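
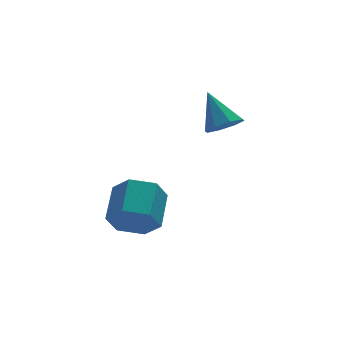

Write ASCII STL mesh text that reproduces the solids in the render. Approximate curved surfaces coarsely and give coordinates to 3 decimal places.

solid 
facet normal 0.127 -0.658 -0.742
outer loop
vertex 3.659 -1.393 3.493
vertex 3.164 -1.006 3.065
vertex 3.916 -0.981 3.172
endloop
endfacet
facet normal 0.765 0.024 0.643
outer loop
vertex 3.659 -1.393 3.493
vertex 3.916 -0.981 3.172
vertex 2.956 0.066 4.275
endloop
endfacet
facet normal 0.128 -0.657 -0.743
outer loop
vertex 3.916 -0.981 3.172
vertex 3.164 -1.006 3.065
vertex 3.733 -0.583 2.789
endloop
endfacet
facet normal 0.813 0.552 0.184
outer loop
vertex 3.916 -0.981 3.172
vertex 3.733 -0.583 2.789
vertex 2.956 0.066 4.275
endloop
endfacet
facet normal 0.128 -0.657 -0.743
outer loop
vertex 3.733 -0.583 2.789
vertex 3.164 -1.006 3.065
vertex 3.217 -0.433 2.567
endloop
endfacet
facet normal 0.356 0.910 -0.212
outer loop
vertex 3.733 -0.583 2.789
vertex 3.217 -0.433 2.567
vertex 2.956 0.066 4.275
endloop
endfacet
facet normal 0.128 -0.657 -0.743
outer loop
vertex 3.217 -0.433 2.567
vertex 3.164 -1.006 3.065
vertex 2.67 -0.619 2.637
endloop
endfacet
facet normal -0.341 0.887 -0.311
outer loop
vertex 3.217 -0.433 2.567
vertex 2.67 -0.619 2.637
vertex 2.956 0.066 4.275
endloop
endfacet
facet normal 0.128 -0.658 -0.742
outer loop
vertex 2.67 -0.619 2.637
vertex 3.164 -1.006 3.065
vertex 2.413 -1.03 2.957
endloop
endfacet
facet normal -0.866 0.497 -0.057
outer loop
vertex 2.67 -0.619 2.637
vertex 2.413 -1.03 2.957
vertex 2.956 0.066 4.275
endloop
endfacet
facet normal 0.128 -0.657 -0.743
outer loop
vertex 2.413 -1.03 2.957
vertex 3.164 -1.006 3.065
vertex 2.596 -1.428 3.34
endloop
endfacet
facet normal -0.914 -0.032 0.403
outer loop
vertex 2.413 -1.03 2.957
vertex 2.596 -1.428 3.34
vertex 2.956 0.066 4.275
endloop
endfacet
facet normal 0.129 -0.657 -0.743
outer loop
vertex 2.596 -1.428 3.34
vertex 3.164 -1.006 3.065
vertex 3.112 -1.578 3.562
endloop
endfacet
facet normal -0.457 -0.390 0.799
outer loop
vertex 2.596 -1.428 3.34
vertex 3.112 -1.578 3.562
vertex 2.956 0.066 4.275
endloop
endfacet
facet normal 0.129 -0.657 -0.743
outer loop
vertex 3.112 -1.578 3.562
vertex 3.164 -1.006 3.065
vertex 3.659 -1.393 3.493
endloop
endfacet
facet normal 0.238 -0.367 0.899
outer loop
vertex 3.112 -1.578 3.562
vertex 3.659 -1.393 3.493
vertex 2.956 0.066 4.275
endloop
endfacet
facet normal -0.449 -0.765 -0.461
outer loop
vertex -0.487 -2.694 -0.618
vertex -0.96 -2.897 0.18
vertex -1.334 -2.296 -0.453
endloop
endfacet
facet normal 0.060 0.489 -0.870
outer loop
vertex -0.487 -2.694 -0.618
vertex -1.334 -2.296 -0.453
vertex 0.213 -1.499 0.101
endloop
endfacet
facet normal 0.060 0.489 -0.870
outer loop
vertex 0.213 -1.499 0.101
vertex -1.334 -2.296 -0.453
vertex -0.634 -1.102 0.266
endloop
endfacet
facet normal 0.449 0.766 0.461
outer loop
vertex 0.213 -1.499 0.101
vertex -0.634 -1.102 0.266
vertex -0.26 -1.703 0.9
endloop
endfacet
facet normal -0.449 -0.765 -0.462
outer loop
vertex -1.334 -2.296 -0.453
vertex -0.96 -2.897 0.18
vertex -1.807 -2.5 0.345
endloop
endfacet
facet normal -0.742 0.607 -0.285
outer loop
vertex -1.334 -2.296 -0.453
vertex -1.807 -2.5 0.345
vertex -0.634 -1.102 0.266
endloop
endfacet
facet normal -0.742 0.606 -0.286
outer loop
vertex -0.634 -1.102 0.266
vertex -1.807 -2.5 0.345
vertex -1.107 -1.305 1.064
endloop
endfacet
facet normal 0.449 0.766 0.461
outer loop
vertex -0.634 -1.102 0.266
vertex -1.107 -1.305 1.064
vertex -0.26 -1.703 0.9
endloop
endfacet
facet normal -0.449 -0.766 -0.461
outer loop
vertex -1.807 -2.5 0.345
vertex -0.96 -2.897 0.18
vertex -1.433 -3.101 0.979
endloop
endfacet
facet normal -0.802 0.118 0.585
outer loop
vertex -1.807 -2.5 0.345
vertex -1.433 -3.101 0.979
vertex -1.107 -1.305 1.064
endloop
endfacet
facet normal -0.802 0.118 0.585
outer loop
vertex -1.107 -1.305 1.064
vertex -1.433 -3.101 0.979
vertex -0.733 -1.906 1.698
endloop
endfacet
facet normal 0.449 0.766 0.461
outer loop
vertex -1.107 -1.305 1.064
vertex -0.733 -1.906 1.698
vertex -0.26 -1.703 0.9
endloop
endfacet
facet normal -0.449 -0.766 -0.461
outer loop
vertex -1.433 -3.101 0.979
vertex -0.96 -2.897 0.18
vertex -0.586 -3.498 0.814
endloop
endfacet
facet normal -0.060 -0.489 0.870
outer loop
vertex -1.433 -3.101 0.979
vertex -0.586 -3.498 0.814
vertex -0.733 -1.906 1.698
endloop
endfacet
facet normal -0.060 -0.489 0.870
outer loop
vertex -0.733 -1.906 1.698
vertex -0.586 -3.498 0.814
vertex 0.114 -2.304 1.533
endloop
endfacet
facet normal 0.449 0.765 0.461
outer loop
vertex -0.733 -1.906 1.698
vertex 0.114 -2.304 1.533
vertex -0.26 -1.703 0.9
endloop
endfacet
facet normal -0.449 -0.766 -0.461
outer loop
vertex -0.586 -3.498 0.814
vertex -0.96 -2.897 0.18
vertex -0.113 -3.295 0.016
endloop
endfacet
facet normal 0.742 -0.607 0.285
outer loop
vertex -0.586 -3.498 0.814
vertex -0.113 -3.295 0.016
vertex 0.114 -2.304 1.533
endloop
endfacet
facet normal 0.742 -0.606 0.285
outer loop
vertex 0.114 -2.304 1.533
vertex -0.113 -3.295 0.016
vertex 0.587 -2.1 0.735
endloop
endfacet
facet normal 0.449 0.765 0.462
outer loop
vertex 0.114 -2.304 1.533
vertex 0.587 -2.1 0.735
vertex -0.26 -1.703 0.9
endloop
endfacet
facet normal -0.449 -0.766 -0.461
outer loop
vertex -0.113 -3.295 0.016
vertex -0.96 -2.897 0.18
vertex -0.487 -2.694 -0.618
endloop
endfacet
facet normal 0.802 -0.118 -0.585
outer loop
vertex -0.113 -3.295 0.016
vertex -0.487 -2.694 -0.618
vertex 0.587 -2.1 0.735
endloop
endfacet
facet normal 0.802 -0.118 -0.585
outer loop
vertex 0.587 -2.1 0.735
vertex -0.487 -2.694 -0.618
vertex 0.213 -1.499 0.101
endloop
endfacet
facet normal 0.449 0.766 0.461
outer loop
vertex 0.587 -2.1 0.735
vertex 0.213 -1.499 0.101
vertex -0.26 -1.703 0.9
endloop
endfacet

endsolid


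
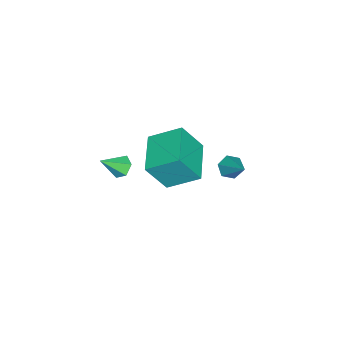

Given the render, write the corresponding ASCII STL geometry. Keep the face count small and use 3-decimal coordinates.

solid 
facet normal -0.935 -0.320 0.152
outer loop
vertex -3.693 -1.355 -1.99
vertex -4.039 0.072 -1.113
vertex -4.2 -0.575 -3.46
endloop
endfacet
facet normal 0.202 -0.835 -0.512
outer loop
vertex -2.321 0.068 -3.767
vertex -3.693 -1.355 -1.99
vertex -4.2 -0.575 -3.46
endloop
endfacet
facet normal -0.935 -0.320 0.152
outer loop
vertex -4.2 -0.575 -3.46
vertex -4.039 0.072 -1.113
vertex -4.546 0.852 -2.584
endloop
endfacet
facet normal -0.291 0.448 -0.845
outer loop
vertex -4.546 0.852 -2.584
vertex -2.321 0.068 -3.767
vertex -4.2 -0.575 -3.46
endloop
endfacet
facet normal 0.292 -0.449 0.845
outer loop
vertex -3.693 -1.355 -1.99
vertex -2.16 0.715 -1.42
vertex -4.039 0.072 -1.113
endloop
endfacet
facet normal 0.202 -0.835 -0.512
outer loop
vertex -1.814 -0.712 -2.296
vertex -3.693 -1.355 -1.99
vertex -2.321 0.068 -3.767
endloop
endfacet
facet normal 0.291 -0.448 0.845
outer loop
vertex -1.814 -0.712 -2.296
vertex -2.16 0.715 -1.42
vertex -3.693 -1.355 -1.99
endloop
endfacet
facet normal -0.202 0.835 0.512
outer loop
vertex -4.039 0.072 -1.113
vertex -2.16 0.715 -1.42
vertex -4.546 0.852 -2.584
endloop
endfacet
facet normal -0.291 0.449 -0.845
outer loop
vertex -2.667 1.495 -2.89
vertex -2.321 0.068 -3.767
vertex -4.546 0.852 -2.584
endloop
endfacet
facet normal -0.202 0.835 0.513
outer loop
vertex -4.546 0.852 -2.584
vertex -2.16 0.715 -1.42
vertex -2.667 1.495 -2.89
endloop
endfacet
facet normal 0.935 0.320 -0.152
outer loop
vertex -2.667 1.495 -2.89
vertex -1.814 -0.712 -2.296
vertex -2.321 0.068 -3.767
endloop
endfacet
facet normal 0.935 0.320 -0.153
outer loop
vertex -2.16 0.715 -1.42
vertex -1.814 -0.712 -2.296
vertex -2.667 1.495 -2.89
endloop
endfacet
facet normal -0.549 0.523 -0.651
outer loop
vertex 2.07 -0.272 1.107
vertex 1.68 -0.206 1.489
vertex 2.086 0.163 1.443
endloop
endfacet
facet normal 0.979 0.102 -0.178
outer loop
vertex 2.07 -0.272 1.107
vertex 2.086 0.163 1.443
vertex 2.34 -0.834 2.271
endloop
endfacet
facet normal -0.550 0.524 -0.650
outer loop
vertex 2.086 0.163 1.443
vertex 1.68 -0.206 1.489
vertex 1.696 0.229 1.826
endloop
endfacet
facet normal 0.614 0.591 0.523
outer loop
vertex 2.086 0.163 1.443
vertex 1.696 0.229 1.826
vertex 2.34 -0.834 2.271
endloop
endfacet
facet normal -0.549 0.524 -0.651
outer loop
vertex 1.696 0.229 1.826
vertex 1.68 -0.206 1.489
vertex 1.29 -0.14 1.871
endloop
endfacet
facet normal -0.164 0.295 0.941
outer loop
vertex 1.696 0.229 1.826
vertex 1.29 -0.14 1.871
vertex 2.34 -0.834 2.271
endloop
endfacet
facet normal -0.550 0.522 -0.652
outer loop
vertex 1.29 -0.14 1.871
vertex 1.68 -0.206 1.489
vertex 1.275 -0.575 1.535
endloop
endfacet
facet normal -0.573 -0.488 0.658
outer loop
vertex 1.29 -0.14 1.871
vertex 1.275 -0.575 1.535
vertex 2.34 -0.834 2.271
endloop
endfacet
facet normal -0.550 0.522 -0.652
outer loop
vertex 1.275 -0.575 1.535
vertex 1.68 -0.206 1.489
vertex 1.665 -0.641 1.153
endloop
endfacet
facet normal -0.208 -0.977 -0.043
outer loop
vertex 1.275 -0.575 1.535
vertex 1.665 -0.641 1.153
vertex 2.34 -0.834 2.271
endloop
endfacet
facet normal -0.550 0.522 -0.652
outer loop
vertex 1.665 -0.641 1.153
vertex 1.68 -0.206 1.489
vertex 2.07 -0.272 1.107
endloop
endfacet
facet normal 0.569 -0.681 -0.461
outer loop
vertex 1.665 -0.641 1.153
vertex 2.07 -0.272 1.107
vertex 2.34 -0.834 2.271
endloop
endfacet
facet normal -0.529 -0.572 -0.627
outer loop
vertex -3.559 2.667 -3.291
vertex -3.814 2.391 -2.824
vertex -4.068 2.881 -3.057
endloop
endfacet
facet normal 0.160 0.877 -0.454
outer loop
vertex -3.559 2.667 -3.291
vertex -4.068 2.881 -3.057
vertex -2.946 3.329 -1.796
endloop
endfacet
facet normal -0.530 -0.572 -0.626
outer loop
vertex -4.068 2.881 -3.057
vertex -3.814 2.391 -2.824
vertex -4.323 2.605 -2.589
endloop
endfacet
facet normal -0.540 0.820 0.189
outer loop
vertex -4.068 2.881 -3.057
vertex -4.323 2.605 -2.589
vertex -2.946 3.329 -1.796
endloop
endfacet
facet normal -0.530 -0.571 -0.627
outer loop
vertex -4.323 2.605 -2.589
vertex -3.814 2.391 -2.824
vertex -4.069 2.114 -2.356
endloop
endfacet
facet normal -0.541 0.116 0.833
outer loop
vertex -4.323 2.605 -2.589
vertex -4.069 2.114 -2.356
vertex -2.946 3.329 -1.796
endloop
endfacet
facet normal -0.529 -0.572 -0.627
outer loop
vertex -4.069 2.114 -2.356
vertex -3.814 2.391 -2.824
vertex -3.56 1.9 -2.59
endloop
endfacet
facet normal 0.159 -0.531 0.832
outer loop
vertex -4.069 2.114 -2.356
vertex -3.56 1.9 -2.59
vertex -2.946 3.329 -1.796
endloop
endfacet
facet normal -0.530 -0.572 -0.626
outer loop
vertex -3.56 1.9 -2.59
vertex -3.814 2.391 -2.824
vertex -3.305 2.176 -3.058
endloop
endfacet
facet normal 0.860 -0.474 0.189
outer loop
vertex -3.56 1.9 -2.59
vertex -3.305 2.176 -3.058
vertex -2.946 3.329 -1.796
endloop
endfacet
facet normal -0.530 -0.571 -0.627
outer loop
vertex -3.305 2.176 -3.058
vertex -3.814 2.391 -2.824
vertex -3.559 2.667 -3.291
endloop
endfacet
facet normal 0.861 0.230 -0.455
outer loop
vertex -3.305 2.176 -3.058
vertex -3.559 2.667 -3.291
vertex -2.946 3.329 -1.796
endloop
endfacet

endsolid


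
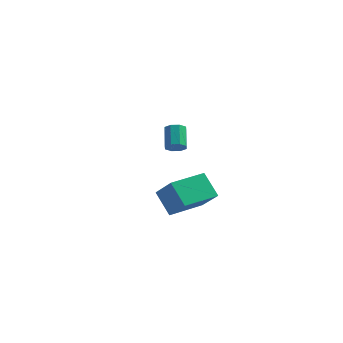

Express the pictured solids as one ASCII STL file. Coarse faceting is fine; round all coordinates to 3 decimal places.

solid 
facet normal -0.627 0.387 -0.676
outer loop
vertex -5.164 0.212 -3.441
vertex -4.205 1.908 -3.358
vertex -4.245 -0.253 -4.559
endloop
endfacet
facet normal -0.492 -0.869 -0.043
outer loop
vertex -3.155 -0.928 -3.382
vertex -5.164 0.212 -3.441
vertex -4.245 -0.253 -4.559
endloop
endfacet
facet normal -0.626 0.388 -0.676
outer loop
vertex -4.245 -0.253 -4.559
vertex -4.205 1.908 -3.358
vertex -3.286 1.442 -4.476
endloop
endfacet
facet normal 0.605 -0.306 -0.735
outer loop
vertex -3.286 1.442 -4.476
vertex -3.155 -0.928 -3.382
vertex -4.245 -0.253 -4.559
endloop
endfacet
facet normal -0.605 0.306 0.735
outer loop
vertex -5.164 0.212 -3.441
vertex -3.115 1.233 -2.181
vertex -4.205 1.908 -3.358
endloop
endfacet
facet normal -0.492 -0.869 -0.042
outer loop
vertex -4.074 -0.462 -2.264
vertex -5.164 0.212 -3.441
vertex -3.155 -0.928 -3.382
endloop
endfacet
facet normal -0.605 0.306 0.735
outer loop
vertex -4.074 -0.462 -2.264
vertex -3.115 1.233 -2.181
vertex -5.164 0.212 -3.441
endloop
endfacet
facet normal 0.492 0.869 0.042
outer loop
vertex -4.205 1.908 -3.358
vertex -3.115 1.233 -2.181
vertex -3.286 1.442 -4.476
endloop
endfacet
facet normal 0.605 -0.306 -0.735
outer loop
vertex -2.196 0.768 -3.299
vertex -3.155 -0.928 -3.382
vertex -3.286 1.442 -4.476
endloop
endfacet
facet normal 0.492 0.870 0.043
outer loop
vertex -3.286 1.442 -4.476
vertex -3.115 1.233 -2.181
vertex -2.196 0.768 -3.299
endloop
endfacet
facet normal 0.626 -0.387 0.676
outer loop
vertex -2.196 0.768 -3.299
vertex -4.074 -0.462 -2.264
vertex -3.155 -0.928 -3.382
endloop
endfacet
facet normal 0.627 -0.388 0.676
outer loop
vertex -3.115 1.233 -2.181
vertex -4.074 -0.462 -2.264
vertex -2.196 0.768 -3.299
endloop
endfacet
facet normal 0.314 -0.683 -0.659
outer loop
vertex -1.713 -4.069 2.147
vertex -2.193 -4.136 1.988
vertex -1.808 -3.829 1.853
endloop
endfacet
facet normal 0.918 0.396 0.027
outer loop
vertex -1.713 -4.069 2.147
vertex -1.808 -3.829 1.853
vertex -2.087 -3.256 2.931
endloop
endfacet
facet normal 0.917 0.399 0.025
outer loop
vertex -2.087 -3.256 2.931
vertex -1.808 -3.829 1.853
vertex -2.183 -3.017 2.638
endloop
endfacet
facet normal -0.315 0.682 0.660
outer loop
vertex -2.087 -3.256 2.931
vertex -2.183 -3.017 2.638
vertex -2.567 -3.324 2.772
endloop
endfacet
facet normal 0.314 -0.683 -0.659
outer loop
vertex -1.808 -3.829 1.853
vertex -2.193 -4.136 1.988
vertex -2.129 -3.77 1.639
endloop
endfacet
facet normal 0.474 0.715 -0.514
outer loop
vertex -1.808 -3.829 1.853
vertex -2.129 -3.77 1.639
vertex -2.183 -3.017 2.638
endloop
endfacet
facet normal 0.478 0.714 -0.512
outer loop
vertex -2.183 -3.017 2.638
vertex -2.129 -3.77 1.639
vertex -2.503 -2.957 2.423
endloop
endfacet
facet normal -0.315 0.682 0.660
outer loop
vertex -2.183 -3.017 2.638
vertex -2.503 -2.957 2.423
vertex -2.567 -3.324 2.772
endloop
endfacet
facet normal 0.314 -0.683 -0.659
outer loop
vertex -2.129 -3.77 1.639
vertex -2.193 -4.136 1.988
vertex -2.487 -3.925 1.629
endloop
endfacet
facet normal -0.244 0.613 -0.752
outer loop
vertex -2.129 -3.77 1.639
vertex -2.487 -3.925 1.629
vertex -2.503 -2.957 2.423
endloop
endfacet
facet normal -0.244 0.613 -0.752
outer loop
vertex -2.503 -2.957 2.423
vertex -2.487 -3.925 1.629
vertex -2.861 -3.112 2.413
endloop
endfacet
facet normal -0.314 0.682 0.660
outer loop
vertex -2.503 -2.957 2.423
vertex -2.861 -3.112 2.413
vertex -2.567 -3.324 2.772
endloop
endfacet
facet normal 0.315 -0.683 -0.659
outer loop
vertex -2.487 -3.925 1.629
vertex -2.193 -4.136 1.988
vertex -2.673 -4.204 1.829
endloop
endfacet
facet normal -0.821 0.153 -0.550
outer loop
vertex -2.487 -3.925 1.629
vertex -2.673 -4.204 1.829
vertex -2.861 -3.112 2.413
endloop
endfacet
facet normal -0.821 0.153 -0.550
outer loop
vertex -2.861 -3.112 2.413
vertex -2.673 -4.204 1.829
vertex -3.047 -3.391 2.613
endloop
endfacet
facet normal -0.314 0.682 0.660
outer loop
vertex -2.861 -3.112 2.413
vertex -3.047 -3.391 2.613
vertex -2.567 -3.324 2.772
endloop
endfacet
facet normal 0.315 -0.682 -0.660
outer loop
vertex -2.673 -4.204 1.829
vertex -2.193 -4.136 1.988
vertex -2.577 -4.443 2.122
endloop
endfacet
facet normal -0.917 -0.398 -0.024
outer loop
vertex -2.673 -4.204 1.829
vertex -2.577 -4.443 2.122
vertex -3.047 -3.391 2.613
endloop
endfacet
facet normal -0.917 -0.397 -0.028
outer loop
vertex -3.047 -3.391 2.613
vertex -2.577 -4.443 2.122
vertex -2.952 -3.631 2.907
endloop
endfacet
facet normal -0.314 0.683 0.659
outer loop
vertex -3.047 -3.391 2.613
vertex -2.952 -3.631 2.907
vertex -2.567 -3.324 2.772
endloop
endfacet
facet normal 0.315 -0.682 -0.660
outer loop
vertex -2.577 -4.443 2.122
vertex -2.193 -4.136 1.988
vertex -2.257 -4.503 2.337
endloop
endfacet
facet normal -0.477 -0.715 0.511
outer loop
vertex -2.577 -4.443 2.122
vertex -2.257 -4.503 2.337
vertex -2.952 -3.631 2.907
endloop
endfacet
facet normal -0.474 -0.714 0.515
outer loop
vertex -2.952 -3.631 2.907
vertex -2.257 -4.503 2.337
vertex -2.631 -3.69 3.121
endloop
endfacet
facet normal -0.314 0.683 0.659
outer loop
vertex -2.952 -3.631 2.907
vertex -2.631 -3.69 3.121
vertex -2.567 -3.324 2.772
endloop
endfacet
facet normal 0.314 -0.682 -0.660
outer loop
vertex -2.257 -4.503 2.337
vertex -2.193 -4.136 1.988
vertex -1.899 -4.348 2.347
endloop
endfacet
facet normal 0.244 -0.613 0.752
outer loop
vertex -2.257 -4.503 2.337
vertex -1.899 -4.348 2.347
vertex -2.631 -3.69 3.121
endloop
endfacet
facet normal 0.244 -0.613 0.752
outer loop
vertex -2.631 -3.69 3.121
vertex -1.899 -4.348 2.347
vertex -2.273 -3.535 3.131
endloop
endfacet
facet normal -0.314 0.683 0.659
outer loop
vertex -2.631 -3.69 3.121
vertex -2.273 -3.535 3.131
vertex -2.567 -3.324 2.772
endloop
endfacet
facet normal 0.314 -0.682 -0.660
outer loop
vertex -1.899 -4.348 2.347
vertex -2.193 -4.136 1.988
vertex -1.713 -4.069 2.147
endloop
endfacet
facet normal 0.821 -0.153 0.550
outer loop
vertex -1.899 -4.348 2.347
vertex -1.713 -4.069 2.147
vertex -2.273 -3.535 3.131
endloop
endfacet
facet normal 0.821 -0.153 0.550
outer loop
vertex -2.273 -3.535 3.131
vertex -1.713 -4.069 2.147
vertex -2.087 -3.256 2.931
endloop
endfacet
facet normal -0.315 0.683 0.659
outer loop
vertex -2.273 -3.535 3.131
vertex -2.087 -3.256 2.931
vertex -2.567 -3.324 2.772
endloop
endfacet

endsolid


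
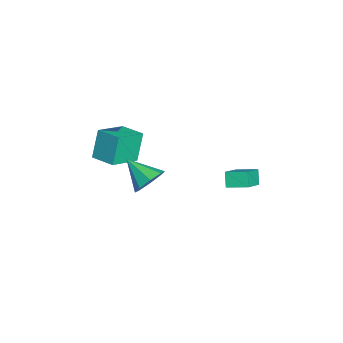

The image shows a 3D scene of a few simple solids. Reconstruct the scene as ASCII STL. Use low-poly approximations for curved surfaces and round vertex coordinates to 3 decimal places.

solid 
facet normal -0.672 -0.731 -0.118
outer loop
vertex 0.328 -4.175 4.476
vertex -1.022 -2.804 3.662
vertex 1.035 -4.537 2.694
endloop
endfacet
facet normal 0.646 -0.656 0.390
outer loop
vertex 2.082 -3.396 2.878
vertex 0.328 -4.175 4.476
vertex 1.035 -4.537 2.694
endloop
endfacet
facet normal -0.672 -0.732 -0.118
outer loop
vertex 1.035 -4.537 2.694
vertex -1.022 -2.804 3.662
vertex -0.316 -3.166 1.881
endloop
endfacet
facet normal 0.362 -0.185 -0.914
outer loop
vertex -0.316 -3.166 1.881
vertex 2.082 -3.396 2.878
vertex 1.035 -4.537 2.694
endloop
endfacet
facet normal -0.362 0.185 0.913
outer loop
vertex 0.328 -4.175 4.476
vertex 0.025 -1.663 3.846
vertex -1.022 -2.804 3.662
endloop
endfacet
facet normal 0.646 -0.656 0.390
outer loop
vertex 1.376 -3.034 4.659
vertex 0.328 -4.175 4.476
vertex 2.082 -3.396 2.878
endloop
endfacet
facet normal -0.362 0.186 0.914
outer loop
vertex 1.376 -3.034 4.659
vertex 0.025 -1.663 3.846
vertex 0.328 -4.175 4.476
endloop
endfacet
facet normal -0.646 0.656 -0.390
outer loop
vertex -1.022 -2.804 3.662
vertex 0.025 -1.663 3.846
vertex -0.316 -3.166 1.881
endloop
endfacet
facet normal 0.362 -0.186 -0.913
outer loop
vertex 0.732 -2.025 2.064
vertex 2.082 -3.396 2.878
vertex -0.316 -3.166 1.881
endloop
endfacet
facet normal -0.646 0.656 -0.390
outer loop
vertex -0.316 -3.166 1.881
vertex 0.025 -1.663 3.846
vertex 0.732 -2.025 2.064
endloop
endfacet
facet normal 0.672 0.731 0.118
outer loop
vertex 0.732 -2.025 2.064
vertex 1.376 -3.034 4.659
vertex 2.082 -3.396 2.878
endloop
endfacet
facet normal 0.672 0.732 0.118
outer loop
vertex 0.025 -1.663 3.846
vertex 1.376 -3.034 4.659
vertex 0.732 -2.025 2.064
endloop
endfacet
facet normal -0.750 0.351 -0.560
outer loop
vertex 1.008 3.524 1.33
vertex 1.359 4.75 1.627
vertex 1.631 3.545 0.509
endloop
endfacet
facet normal -0.268 -0.936 -0.227
outer loop
vertex 3.161 2.83 1.653
vertex 1.008 3.524 1.33
vertex 1.631 3.545 0.509
endloop
endfacet
facet normal -0.750 0.350 -0.560
outer loop
vertex 1.631 3.545 0.509
vertex 1.359 4.75 1.627
vertex 1.981 4.771 0.807
endloop
endfacet
facet normal 0.605 0.021 -0.796
outer loop
vertex 1.981 4.771 0.807
vertex 3.161 2.83 1.653
vertex 1.631 3.545 0.509
endloop
endfacet
facet normal -0.605 -0.020 0.796
outer loop
vertex 1.008 3.524 1.33
vertex 2.889 4.035 2.771
vertex 1.359 4.75 1.627
endloop
endfacet
facet normal -0.268 -0.936 -0.227
outer loop
vertex 2.539 2.809 2.473
vertex 1.008 3.524 1.33
vertex 3.161 2.83 1.653
endloop
endfacet
facet normal -0.604 -0.021 0.796
outer loop
vertex 2.539 2.809 2.473
vertex 2.889 4.035 2.771
vertex 1.008 3.524 1.33
endloop
endfacet
facet normal 0.268 0.936 0.227
outer loop
vertex 1.359 4.75 1.627
vertex 2.889 4.035 2.771
vertex 1.981 4.771 0.807
endloop
endfacet
facet normal 0.604 0.020 -0.797
outer loop
vertex 3.512 4.056 1.95
vertex 3.161 2.83 1.653
vertex 1.981 4.771 0.807
endloop
endfacet
facet normal 0.268 0.936 0.227
outer loop
vertex 1.981 4.771 0.807
vertex 2.889 4.035 2.771
vertex 3.512 4.056 1.95
endloop
endfacet
facet normal 0.750 -0.351 0.560
outer loop
vertex 3.512 4.056 1.95
vertex 2.539 2.809 2.473
vertex 3.161 2.83 1.653
endloop
endfacet
facet normal 0.750 -0.350 0.560
outer loop
vertex 2.889 4.035 2.771
vertex 2.539 2.809 2.473
vertex 3.512 4.056 1.95
endloop
endfacet
facet normal 0.561 0.631 -0.535
outer loop
vertex 5.145 -1.949 3.494
vertex 4.283 -1.378 3.263
vertex 5.006 -1.364 4.038
endloop
endfacet
facet normal 0.475 -0.536 0.698
outer loop
vertex 5.145 -1.949 3.494
vertex 5.006 -1.364 4.038
vertex 3.177 -2.622 4.317
endloop
endfacet
facet normal 0.561 0.632 -0.535
outer loop
vertex 5.006 -1.364 4.038
vertex 4.283 -1.378 3.263
vertex 4.443 -0.787 4.129
endloop
endfacet
facet normal 0.154 -0.005 0.988
outer loop
vertex 5.006 -1.364 4.038
vertex 4.443 -0.787 4.129
vertex 3.177 -2.622 4.317
endloop
endfacet
facet normal 0.561 0.632 -0.535
outer loop
vertex 4.443 -0.787 4.129
vertex 4.283 -1.378 3.263
vertex 3.786 -0.556 3.712
endloop
endfacet
facet normal -0.404 0.365 0.839
outer loop
vertex 4.443 -0.787 4.129
vertex 3.786 -0.556 3.712
vertex 3.177 -2.622 4.317
endloop
endfacet
facet normal 0.561 0.632 -0.535
outer loop
vertex 3.786 -0.556 3.712
vertex 4.283 -1.378 3.263
vertex 3.42 -0.806 3.033
endloop
endfacet
facet normal -0.871 0.356 0.338
outer loop
vertex 3.786 -0.556 3.712
vertex 3.42 -0.806 3.033
vertex 3.177 -2.622 4.317
endloop
endfacet
facet normal 0.561 0.632 -0.534
outer loop
vertex 3.42 -0.806 3.033
vertex 4.283 -1.378 3.263
vertex 3.56 -1.391 2.488
endloop
endfacet
facet normal -0.975 -0.026 -0.222
outer loop
vertex 3.42 -0.806 3.033
vertex 3.56 -1.391 2.488
vertex 3.177 -2.622 4.317
endloop
endfacet
facet normal 0.562 0.631 -0.535
outer loop
vertex 3.56 -1.391 2.488
vertex 4.283 -1.378 3.263
vertex 4.123 -1.968 2.398
endloop
endfacet
facet normal -0.653 -0.558 -0.512
outer loop
vertex 3.56 -1.391 2.488
vertex 4.123 -1.968 2.398
vertex 3.177 -2.622 4.317
endloop
endfacet
facet normal 0.561 0.632 -0.535
outer loop
vertex 4.123 -1.968 2.398
vertex 4.283 -1.378 3.263
vertex 4.78 -2.199 2.814
endloop
endfacet
facet normal -0.096 -0.927 -0.363
outer loop
vertex 4.123 -1.968 2.398
vertex 4.78 -2.199 2.814
vertex 3.177 -2.622 4.317
endloop
endfacet
facet normal 0.562 0.632 -0.534
outer loop
vertex 4.78 -2.199 2.814
vertex 4.283 -1.378 3.263
vertex 5.145 -1.949 3.494
endloop
endfacet
facet normal 0.372 -0.918 0.138
outer loop
vertex 4.78 -2.199 2.814
vertex 5.145 -1.949 3.494
vertex 3.177 -2.622 4.317
endloop
endfacet

endsolid


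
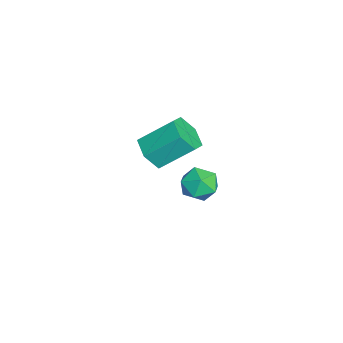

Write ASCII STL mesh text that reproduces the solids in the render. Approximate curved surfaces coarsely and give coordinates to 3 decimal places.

solid 
facet normal 0.019 -0.778 -0.629
outer loop
vertex -2.741 1.545 -2.016
vertex -3.504 1.285 -1.717
vertex -3.465 1.826 -2.385
endloop
endfacet
facet normal 0.539 0.537 -0.649
outer loop
vertex -2.741 1.545 -2.016
vertex -3.465 1.826 -2.385
vertex -2.772 2.875 -0.941
endloop
endfacet
facet normal 0.538 0.538 -0.649
outer loop
vertex -2.772 2.875 -0.941
vertex -3.465 1.826 -2.385
vertex -3.497 3.155 -1.31
endloop
endfacet
facet normal -0.020 0.778 0.628
outer loop
vertex -2.772 2.875 -0.941
vertex -3.497 3.155 -1.31
vertex -3.536 2.615 -0.643
endloop
endfacet
facet normal 0.019 -0.778 -0.629
outer loop
vertex -3.465 1.826 -2.385
vertex -3.504 1.285 -1.717
vertex -4.229 1.566 -2.086
endloop
endfacet
facet normal -0.460 0.552 -0.696
outer loop
vertex -3.465 1.826 -2.385
vertex -4.229 1.566 -2.086
vertex -3.497 3.155 -1.31
endloop
endfacet
facet normal -0.460 0.552 -0.696
outer loop
vertex -3.497 3.155 -1.31
vertex -4.229 1.566 -2.086
vertex -4.26 2.896 -1.011
endloop
endfacet
facet normal -0.018 0.778 0.629
outer loop
vertex -3.497 3.155 -1.31
vertex -4.26 2.896 -1.011
vertex -3.536 2.615 -0.643
endloop
endfacet
facet normal 0.019 -0.777 -0.629
outer loop
vertex -4.229 1.566 -2.086
vertex -3.504 1.285 -1.717
vertex -4.268 1.025 -1.419
endloop
endfacet
facet normal -0.999 0.014 -0.047
outer loop
vertex -4.229 1.566 -2.086
vertex -4.268 1.025 -1.419
vertex -4.26 2.896 -1.011
endloop
endfacet
facet normal -0.999 0.014 -0.047
outer loop
vertex -4.26 2.896 -1.011
vertex -4.268 1.025 -1.419
vertex -4.299 2.355 -0.344
endloop
endfacet
facet normal -0.018 0.777 0.629
outer loop
vertex -4.26 2.896 -1.011
vertex -4.299 2.355 -0.344
vertex -3.536 2.615 -0.643
endloop
endfacet
facet normal 0.020 -0.778 -0.628
outer loop
vertex -4.268 1.025 -1.419
vertex -3.504 1.285 -1.717
vertex -3.543 0.745 -1.05
endloop
endfacet
facet normal -0.538 -0.537 0.649
outer loop
vertex -4.268 1.025 -1.419
vertex -3.543 0.745 -1.05
vertex -4.299 2.355 -0.344
endloop
endfacet
facet normal -0.539 -0.537 0.648
outer loop
vertex -4.299 2.355 -0.344
vertex -3.543 0.745 -1.05
vertex -3.575 2.074 0.025
endloop
endfacet
facet normal -0.019 0.778 0.629
outer loop
vertex -4.299 2.355 -0.344
vertex -3.575 2.074 0.025
vertex -3.536 2.615 -0.643
endloop
endfacet
facet normal 0.018 -0.778 -0.629
outer loop
vertex -3.543 0.745 -1.05
vertex -3.504 1.285 -1.717
vertex -2.78 1.004 -1.349
endloop
endfacet
facet normal 0.460 -0.552 0.696
outer loop
vertex -3.543 0.745 -1.05
vertex -2.78 1.004 -1.349
vertex -3.575 2.074 0.025
endloop
endfacet
facet normal 0.460 -0.552 0.696
outer loop
vertex -3.575 2.074 0.025
vertex -2.78 1.004 -1.349
vertex -2.811 2.334 -0.274
endloop
endfacet
facet normal -0.019 0.778 0.629
outer loop
vertex -3.575 2.074 0.025
vertex -2.811 2.334 -0.274
vertex -3.536 2.615 -0.643
endloop
endfacet
facet normal 0.018 -0.777 -0.629
outer loop
vertex -2.78 1.004 -1.349
vertex -3.504 1.285 -1.717
vertex -2.741 1.545 -2.016
endloop
endfacet
facet normal 0.999 -0.014 0.047
outer loop
vertex -2.78 1.004 -1.349
vertex -2.741 1.545 -2.016
vertex -2.811 2.334 -0.274
endloop
endfacet
facet normal 0.999 -0.014 0.047
outer loop
vertex -2.811 2.334 -0.274
vertex -2.741 1.545 -2.016
vertex -2.772 2.875 -0.941
endloop
endfacet
facet normal -0.019 0.777 0.629
outer loop
vertex -2.811 2.334 -0.274
vertex -2.772 2.875 -0.941
vertex -3.536 2.615 -0.643
endloop
endfacet
facet normal -0.594 0.793 0.138
outer loop
vertex 0.778 3.617 0.06
vertex 0.282 3.175 0.465
vertex 0.861 3.545 0.83
endloop
endfacet
facet normal 0.088 0.993 0.083
outer loop
vertex 0.778 3.617 0.06
vertex 0.861 3.545 0.83
vertex 1.487 3.528 0.368
endloop
endfacet
facet normal 0.334 0.768 -0.547
outer loop
vertex 0.778 3.617 0.06
vertex 1.487 3.528 0.368
vertex 1.295 3.148 -0.283
endloop
endfacet
facet normal -0.197 0.428 -0.882
outer loop
vertex 0.778 3.617 0.06
vertex 1.295 3.148 -0.283
vertex 0.55 2.929 -0.223
endloop
endfacet
facet normal -0.770 0.444 -0.459
outer loop
vertex 0.778 3.617 0.06
vertex 0.55 2.929 -0.223
vertex 0.282 3.175 0.465
endloop
endfacet
facet normal 0.457 0.660 0.595
outer loop
vertex 1.487 3.528 0.368
vertex 0.861 3.545 0.83
vertex 1.43 3.031 0.963
endloop
endfacet
facet normal -0.646 0.336 0.685
outer loop
vertex 0.861 3.545 0.83
vertex 0.282 3.175 0.465
vertex 0.685 2.812 1.023
endloop
endfacet
facet normal -0.932 -0.229 -0.281
outer loop
vertex 0.282 3.175 0.465
vertex 0.55 2.929 -0.223
vertex 0.493 2.432 0.372
endloop
endfacet
facet normal -0.003 -0.254 -0.967
outer loop
vertex 0.55 2.929 -0.223
vertex 1.295 3.148 -0.283
vertex 1.119 2.415 -0.09
endloop
endfacet
facet normal 0.855 0.296 -0.425
outer loop
vertex 1.295 3.148 -0.283
vertex 1.487 3.528 0.368
vertex 1.698 2.785 0.275
endloop
endfacet
facet normal 0.197 -0.428 0.882
outer loop
vertex 1.202 2.343 0.68
vertex 1.43 3.031 0.963
vertex 0.685 2.812 1.023
endloop
endfacet
facet normal -0.334 -0.768 0.547
outer loop
vertex 1.202 2.343 0.68
vertex 0.685 2.812 1.023
vertex 0.493 2.432 0.372
endloop
endfacet
facet normal -0.088 -0.993 -0.083
outer loop
vertex 1.202 2.343 0.68
vertex 0.493 2.432 0.372
vertex 1.119 2.415 -0.09
endloop
endfacet
facet normal 0.594 -0.793 -0.138
outer loop
vertex 1.202 2.343 0.68
vertex 1.119 2.415 -0.09
vertex 1.698 2.785 0.275
endloop
endfacet
facet normal 0.770 -0.444 0.459
outer loop
vertex 1.202 2.343 0.68
vertex 1.698 2.785 0.275
vertex 1.43 3.031 0.963
endloop
endfacet
facet normal 0.003 0.254 0.967
outer loop
vertex 0.685 2.812 1.023
vertex 1.43 3.031 0.963
vertex 0.861 3.545 0.83
endloop
endfacet
facet normal -0.855 -0.296 0.425
outer loop
vertex 0.493 2.432 0.372
vertex 0.685 2.812 1.023
vertex 0.282 3.175 0.465
endloop
endfacet
facet normal -0.457 -0.660 -0.595
outer loop
vertex 1.119 2.415 -0.09
vertex 0.493 2.432 0.372
vertex 0.55 2.929 -0.223
endloop
endfacet
facet normal 0.646 -0.336 -0.685
outer loop
vertex 1.698 2.785 0.275
vertex 1.119 2.415 -0.09
vertex 1.295 3.148 -0.283
endloop
endfacet
facet normal 0.932 0.229 0.281
outer loop
vertex 1.43 3.031 0.963
vertex 1.698 2.785 0.275
vertex 1.487 3.528 0.368
endloop
endfacet

endsolid


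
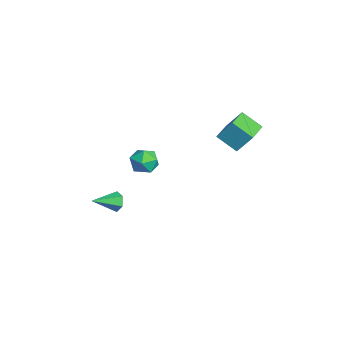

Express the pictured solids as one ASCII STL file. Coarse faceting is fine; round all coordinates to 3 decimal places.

solid 
facet normal -0.252 0.905 -0.342
outer loop
vertex -2.914 -2.182 -3.84
vertex -3.298 -2.112 -3.371
vertex -2.717 -1.931 -3.32
endloop
endfacet
facet normal 0.943 -0.220 -0.251
outer loop
vertex -2.914 -2.182 -3.84
vertex -2.717 -1.931 -3.32
vertex -2.942 -3.388 -2.889
endloop
endfacet
facet normal -0.252 0.905 -0.342
outer loop
vertex -2.717 -1.931 -3.32
vertex -3.298 -2.112 -3.371
vertex -3.101 -1.861 -2.851
endloop
endfacet
facet normal 0.777 0.065 0.626
outer loop
vertex -2.717 -1.931 -3.32
vertex -3.101 -1.861 -2.851
vertex -2.942 -3.388 -2.889
endloop
endfacet
facet normal -0.251 0.906 -0.342
outer loop
vertex -3.101 -1.861 -2.851
vertex -3.298 -2.112 -3.371
vertex -3.681 -2.041 -2.902
endloop
endfacet
facet normal -0.077 -0.033 0.996
outer loop
vertex -3.101 -1.861 -2.851
vertex -3.681 -2.041 -2.902
vertex -2.942 -3.388 -2.889
endloop
endfacet
facet normal -0.252 0.905 -0.343
outer loop
vertex -3.681 -2.041 -2.902
vertex -3.298 -2.112 -3.371
vertex -3.878 -2.293 -3.422
endloop
endfacet
facet normal -0.766 -0.415 0.491
outer loop
vertex -3.681 -2.041 -2.902
vertex -3.878 -2.293 -3.422
vertex -2.942 -3.388 -2.889
endloop
endfacet
facet normal -0.252 0.905 -0.342
outer loop
vertex -3.878 -2.293 -3.422
vertex -3.298 -2.112 -3.371
vertex -3.494 -2.363 -3.891
endloop
endfacet
facet normal -0.600 -0.701 -0.386
outer loop
vertex -3.878 -2.293 -3.422
vertex -3.494 -2.363 -3.891
vertex -2.942 -3.388 -2.889
endloop
endfacet
facet normal -0.252 0.905 -0.342
outer loop
vertex -3.494 -2.363 -3.891
vertex -3.298 -2.112 -3.371
vertex -2.914 -2.182 -3.84
endloop
endfacet
facet normal 0.255 -0.602 -0.756
outer loop
vertex -3.494 -2.363 -3.891
vertex -2.914 -2.182 -3.84
vertex -2.942 -3.388 -2.889
endloop
endfacet
facet normal 0.611 0.182 0.770
outer loop
vertex -0.306 -0.612 1.576
vertex -0.687 -1.165 2.009
vertex -0.059 -1.372 1.56
endloop
endfacet
facet normal 0.941 0.303 0.149
outer loop
vertex -0.306 -0.612 1.576
vertex -0.059 -1.372 1.56
vertex -0.089 -0.947 0.884
endloop
endfacet
facet normal 0.568 0.796 -0.207
outer loop
vertex -0.306 -0.612 1.576
vertex -0.089 -0.947 0.884
vertex -0.735 -0.478 0.915
endloop
endfacet
facet normal 0.008 0.981 0.194
outer loop
vertex -0.306 -0.612 1.576
vertex -0.735 -0.478 0.915
vertex -1.105 -0.612 1.61
endloop
endfacet
facet normal 0.034 0.602 0.798
outer loop
vertex -0.306 -0.612 1.576
vertex -1.105 -0.612 1.61
vertex -0.687 -1.165 2.009
endloop
endfacet
facet normal 0.925 -0.301 -0.230
outer loop
vertex -0.089 -0.947 0.884
vertex -0.059 -1.372 1.56
vertex -0.335 -1.708 0.89
endloop
endfacet
facet normal 0.391 -0.496 0.775
outer loop
vertex -0.059 -1.372 1.56
vertex -0.687 -1.165 2.009
vertex -0.705 -1.842 1.585
endloop
endfacet
facet normal -0.542 0.182 0.820
outer loop
vertex -0.687 -1.165 2.009
vertex -1.105 -0.612 1.61
vertex -1.351 -1.373 1.616
endloop
endfacet
facet normal -0.585 0.796 -0.158
outer loop
vertex -1.105 -0.612 1.61
vertex -0.735 -0.478 0.915
vertex -1.381 -0.948 0.94
endloop
endfacet
facet normal 0.322 0.496 -0.806
outer loop
vertex -0.735 -0.478 0.915
vertex -0.089 -0.947 0.884
vertex -0.753 -1.155 0.491
endloop
endfacet
facet normal -0.008 -0.981 -0.194
outer loop
vertex -1.134 -1.708 0.924
vertex -0.335 -1.708 0.89
vertex -0.705 -1.842 1.585
endloop
endfacet
facet normal -0.568 -0.796 0.207
outer loop
vertex -1.134 -1.708 0.924
vertex -0.705 -1.842 1.585
vertex -1.351 -1.373 1.616
endloop
endfacet
facet normal -0.941 -0.303 -0.149
outer loop
vertex -1.134 -1.708 0.924
vertex -1.351 -1.373 1.616
vertex -1.381 -0.948 0.94
endloop
endfacet
facet normal -0.611 -0.182 -0.770
outer loop
vertex -1.134 -1.708 0.924
vertex -1.381 -0.948 0.94
vertex -0.753 -1.155 0.491
endloop
endfacet
facet normal -0.034 -0.602 -0.798
outer loop
vertex -1.134 -1.708 0.924
vertex -0.753 -1.155 0.491
vertex -0.335 -1.708 0.89
endloop
endfacet
facet normal 0.585 -0.796 0.158
outer loop
vertex -0.705 -1.842 1.585
vertex -0.335 -1.708 0.89
vertex -0.059 -1.372 1.56
endloop
endfacet
facet normal -0.322 -0.496 0.806
outer loop
vertex -1.351 -1.373 1.616
vertex -0.705 -1.842 1.585
vertex -0.687 -1.165 2.009
endloop
endfacet
facet normal -0.925 0.301 0.230
outer loop
vertex -1.381 -0.948 0.94
vertex -1.351 -1.373 1.616
vertex -1.105 -0.612 1.61
endloop
endfacet
facet normal -0.391 0.496 -0.775
outer loop
vertex -0.753 -1.155 0.491
vertex -1.381 -0.948 0.94
vertex -0.735 -0.478 0.915
endloop
endfacet
facet normal 0.542 -0.182 -0.820
outer loop
vertex -0.335 -1.708 0.89
vertex -0.753 -1.155 0.491
vertex -0.089 -0.947 0.884
endloop
endfacet
facet normal -0.861 0.494 -0.120
outer loop
vertex -1.093 3.526 3.846
vertex -0.51 4.37 3.131
vertex -1.345 2.84 2.832
endloop
endfacet
facet normal -0.466 -0.675 0.572
outer loop
vertex -0.07 2.11 3.009
vertex -1.093 3.526 3.846
vertex -1.345 2.84 2.832
endloop
endfacet
facet normal -0.861 0.494 -0.120
outer loop
vertex -1.345 2.84 2.832
vertex -0.51 4.37 3.131
vertex -0.762 3.684 2.117
endloop
endfacet
facet normal -0.201 -0.548 -0.812
outer loop
vertex -0.762 3.684 2.117
vertex -0.07 2.11 3.009
vertex -1.345 2.84 2.832
endloop
endfacet
facet normal 0.201 0.548 0.812
outer loop
vertex -1.093 3.526 3.846
vertex 0.765 3.64 3.308
vertex -0.51 4.37 3.131
endloop
endfacet
facet normal -0.466 -0.675 0.572
outer loop
vertex 0.182 2.796 4.023
vertex -1.093 3.526 3.846
vertex -0.07 2.11 3.009
endloop
endfacet
facet normal 0.201 0.548 0.812
outer loop
vertex 0.182 2.796 4.023
vertex 0.765 3.64 3.308
vertex -1.093 3.526 3.846
endloop
endfacet
facet normal 0.466 0.675 -0.572
outer loop
vertex -0.51 4.37 3.131
vertex 0.765 3.64 3.308
vertex -0.762 3.684 2.117
endloop
endfacet
facet normal -0.201 -0.548 -0.812
outer loop
vertex 0.513 2.954 2.294
vertex -0.07 2.11 3.009
vertex -0.762 3.684 2.117
endloop
endfacet
facet normal 0.466 0.675 -0.572
outer loop
vertex -0.762 3.684 2.117
vertex 0.765 3.64 3.308
vertex 0.513 2.954 2.294
endloop
endfacet
facet normal 0.861 -0.494 0.120
outer loop
vertex 0.513 2.954 2.294
vertex 0.182 2.796 4.023
vertex -0.07 2.11 3.009
endloop
endfacet
facet normal 0.861 -0.494 0.120
outer loop
vertex 0.765 3.64 3.308
vertex 0.182 2.796 4.023
vertex 0.513 2.954 2.294
endloop
endfacet

endsolid


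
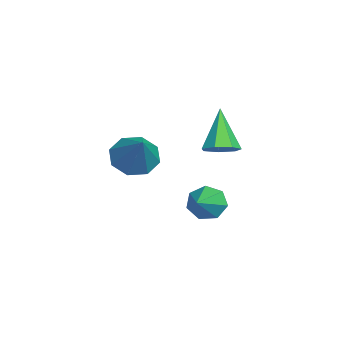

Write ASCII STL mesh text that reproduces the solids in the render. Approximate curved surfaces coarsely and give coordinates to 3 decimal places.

solid 
facet normal -0.857 0.218 -0.467
outer loop
vertex 2.639 3.259 -1.483
vertex 2.204 2.853 -0.875
vertex 2.43 3.671 -0.908
endloop
endfacet
facet normal 0.714 0.665 -0.217
outer loop
vertex 2.639 3.259 -1.483
vertex 2.43 3.671 -0.908
vertex 3.876 2.427 0.035
endloop
endfacet
facet normal -0.857 0.218 -0.466
outer loop
vertex 2.43 3.671 -0.908
vertex 2.204 2.853 -0.875
vertex 2.052 3.467 -0.308
endloop
endfacet
facet normal 0.358 0.792 0.495
outer loop
vertex 2.43 3.671 -0.908
vertex 2.052 3.467 -0.308
vertex 3.876 2.427 0.035
endloop
endfacet
facet normal -0.857 0.219 -0.467
outer loop
vertex 2.052 3.467 -0.308
vertex 2.204 2.853 -0.875
vertex 1.788 2.8 -0.136
endloop
endfacet
facet normal -0.032 0.262 0.965
outer loop
vertex 2.052 3.467 -0.308
vertex 1.788 2.8 -0.136
vertex 3.876 2.427 0.035
endloop
endfacet
facet normal -0.857 0.218 -0.467
outer loop
vertex 1.788 2.8 -0.136
vertex 2.204 2.853 -0.875
vertex 1.838 2.173 -0.52
endloop
endfacet
facet normal -0.162 -0.525 0.836
outer loop
vertex 1.788 2.8 -0.136
vertex 1.838 2.173 -0.52
vertex 3.876 2.427 0.035
endloop
endfacet
facet normal -0.857 0.217 -0.467
outer loop
vertex 1.838 2.173 -0.52
vertex 2.204 2.853 -0.875
vertex 2.164 2.057 -1.172
endloop
endfacet
facet normal 0.065 -0.976 0.206
outer loop
vertex 1.838 2.173 -0.52
vertex 2.164 2.057 -1.172
vertex 3.876 2.427 0.035
endloop
endfacet
facet normal -0.857 0.217 -0.467
outer loop
vertex 2.164 2.057 -1.172
vertex 2.204 2.853 -0.875
vertex 2.52 2.54 -1.6
endloop
endfacet
facet normal 0.480 -0.753 -0.450
outer loop
vertex 2.164 2.057 -1.172
vertex 2.52 2.54 -1.6
vertex 3.876 2.427 0.035
endloop
endfacet
facet normal -0.857 0.218 -0.467
outer loop
vertex 2.52 2.54 -1.6
vertex 2.204 2.853 -0.875
vertex 2.639 3.259 -1.483
endloop
endfacet
facet normal 0.769 -0.023 -0.639
outer loop
vertex 2.52 2.54 -1.6
vertex 2.639 3.259 -1.483
vertex 3.876 2.427 0.035
endloop
endfacet
facet normal 0.580 0.010 -0.814
outer loop
vertex -0.956 3.935 0.656
vertex -1.535 3.491 0.238
vertex -1.46 4.325 0.302
endloop
endfacet
facet normal 0.218 0.795 0.566
outer loop
vertex -0.956 3.935 0.656
vertex -1.46 4.325 0.302
vertex -2.805 3.469 2.022
endloop
endfacet
facet normal 0.580 0.010 -0.814
outer loop
vertex -1.46 4.325 0.302
vertex -1.535 3.491 0.238
vertex -2.02 4.087 -0.1
endloop
endfacet
facet normal -0.446 0.890 0.094
outer loop
vertex -1.46 4.325 0.302
vertex -2.02 4.087 -0.1
vertex -2.805 3.469 2.022
endloop
endfacet
facet normal 0.580 0.010 -0.814
outer loop
vertex -2.02 4.087 -0.1
vertex -1.535 3.491 0.238
vertex -2.214 3.4 -0.247
endloop
endfacet
facet normal -0.917 0.312 -0.248
outer loop
vertex -2.02 4.087 -0.1
vertex -2.214 3.4 -0.247
vertex -2.805 3.469 2.022
endloop
endfacet
facet normal 0.580 0.009 -0.814
outer loop
vertex -2.214 3.4 -0.247
vertex -1.535 3.491 0.238
vertex -1.897 2.781 -0.028
endloop
endfacet
facet normal -0.840 -0.502 -0.204
outer loop
vertex -2.214 3.4 -0.247
vertex -1.897 2.781 -0.028
vertex -2.805 3.469 2.022
endloop
endfacet
facet normal 0.580 0.010 -0.815
outer loop
vertex -1.897 2.781 -0.028
vertex -1.535 3.491 0.238
vertex -1.307 2.697 0.391
endloop
endfacet
facet normal -0.273 -0.942 0.195
outer loop
vertex -1.897 2.781 -0.028
vertex -1.307 2.697 0.391
vertex -2.805 3.469 2.022
endloop
endfacet
facet normal 0.581 0.010 -0.814
outer loop
vertex -1.307 2.697 0.391
vertex -1.535 3.491 0.238
vertex -0.888 3.21 0.696
endloop
endfacet
facet normal 0.356 -0.675 0.646
outer loop
vertex -1.307 2.697 0.391
vertex -0.888 3.21 0.696
vertex -2.805 3.469 2.022
endloop
endfacet
facet normal 0.580 0.010 -0.814
outer loop
vertex -0.888 3.21 0.696
vertex -1.535 3.491 0.238
vertex -0.956 3.935 0.656
endloop
endfacet
facet normal 0.575 0.099 0.812
outer loop
vertex -0.888 3.21 0.696
vertex -0.956 3.935 0.656
vertex -2.805 3.469 2.022
endloop
endfacet
facet normal -0.700 -0.167 -0.694
outer loop
vertex 0.64 0.514 -0.065
vertex 0.05 -0.011 0.657
vertex 0.124 1.007 0.337
endloop
endfacet
facet normal 0.596 0.780 -0.192
outer loop
vertex 0.64 0.514 -0.065
vertex 0.124 1.007 0.337
vertex 1.57 0.351 2.163
endloop
endfacet
facet normal -0.701 -0.167 -0.693
outer loop
vertex 0.124 1.007 0.337
vertex 0.05 -0.011 0.657
vertex -0.435 0.904 0.927
endloop
endfacet
facet normal 0.102 0.959 0.264
outer loop
vertex 0.124 1.007 0.337
vertex -0.435 0.904 0.927
vertex 1.57 0.351 2.163
endloop
endfacet
facet normal -0.701 -0.167 -0.693
outer loop
vertex -0.435 0.904 0.927
vertex 0.05 -0.011 0.657
vertex -0.71 0.265 1.359
endloop
endfacet
facet normal -0.282 0.618 0.734
outer loop
vertex -0.435 0.904 0.927
vertex -0.71 0.265 1.359
vertex 1.57 0.351 2.163
endloop
endfacet
facet normal -0.701 -0.167 -0.693
outer loop
vertex -0.71 0.265 1.359
vertex 0.05 -0.011 0.657
vertex -0.54 -0.536 1.38
endloop
endfacet
facet normal -0.331 -0.045 0.943
outer loop
vertex -0.71 0.265 1.359
vertex -0.54 -0.536 1.38
vertex 1.57 0.351 2.163
endloop
endfacet
facet normal -0.701 -0.167 -0.693
outer loop
vertex -0.54 -0.536 1.38
vertex 0.05 -0.011 0.657
vertex -0.025 -1.029 0.978
endloop
endfacet
facet normal -0.015 -0.641 0.767
outer loop
vertex -0.54 -0.536 1.38
vertex -0.025 -1.029 0.978
vertex 1.57 0.351 2.163
endloop
endfacet
facet normal -0.701 -0.167 -0.693
outer loop
vertex -0.025 -1.029 0.978
vertex 0.05 -0.011 0.657
vertex 0.534 -0.926 0.388
endloop
endfacet
facet normal 0.479 -0.821 0.311
outer loop
vertex -0.025 -1.029 0.978
vertex 0.534 -0.926 0.388
vertex 1.57 0.351 2.163
endloop
endfacet
facet normal -0.701 -0.167 -0.693
outer loop
vertex 0.534 -0.926 0.388
vertex 0.05 -0.011 0.657
vertex 0.809 -0.287 -0.044
endloop
endfacet
facet normal 0.863 -0.479 -0.159
outer loop
vertex 0.534 -0.926 0.388
vertex 0.809 -0.287 -0.044
vertex 1.57 0.351 2.163
endloop
endfacet
facet normal -0.701 -0.166 -0.694
outer loop
vertex 0.809 -0.287 -0.044
vertex 0.05 -0.011 0.657
vertex 0.64 0.514 -0.065
endloop
endfacet
facet normal 0.912 0.183 -0.367
outer loop
vertex 0.809 -0.287 -0.044
vertex 0.64 0.514 -0.065
vertex 1.57 0.351 2.163
endloop
endfacet

endsolid


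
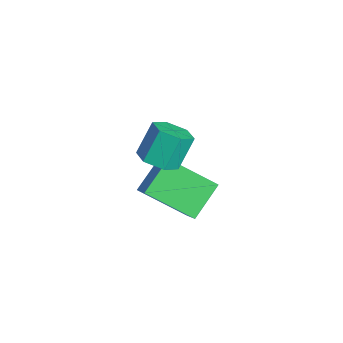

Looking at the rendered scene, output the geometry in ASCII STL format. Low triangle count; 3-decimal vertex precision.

solid 
facet normal 0.253 -0.472 -0.845
outer loop
vertex 1.918 -3.844 1.875
vertex 1.223 -3.894 1.695
vertex 1.608 -3.321 1.49
endloop
endfacet
facet normal 0.866 0.499 -0.019
outer loop
vertex 1.918 -3.844 1.875
vertex 1.608 -3.321 1.49
vertex 1.592 -3.236 2.965
endloop
endfacet
facet normal 0.866 0.500 -0.019
outer loop
vertex 1.592 -3.236 2.965
vertex 1.608 -3.321 1.49
vertex 1.281 -2.713 2.58
endloop
endfacet
facet normal -0.253 0.472 0.845
outer loop
vertex 1.592 -3.236 2.965
vertex 1.281 -2.713 2.58
vertex 0.897 -3.286 2.785
endloop
endfacet
facet normal 0.252 -0.472 -0.845
outer loop
vertex 1.608 -3.321 1.49
vertex 1.223 -3.894 1.695
vertex 0.912 -3.371 1.31
endloop
endfacet
facet normal 0.059 0.879 -0.473
outer loop
vertex 1.608 -3.321 1.49
vertex 0.912 -3.371 1.31
vertex 1.281 -2.713 2.58
endloop
endfacet
facet normal 0.059 0.879 -0.473
outer loop
vertex 1.281 -2.713 2.58
vertex 0.912 -3.371 1.31
vertex 0.586 -2.763 2.4
endloop
endfacet
facet normal -0.253 0.472 0.845
outer loop
vertex 1.281 -2.713 2.58
vertex 0.586 -2.763 2.4
vertex 0.897 -3.286 2.785
endloop
endfacet
facet normal 0.253 -0.472 -0.845
outer loop
vertex 0.912 -3.371 1.31
vertex 1.223 -3.894 1.695
vertex 0.528 -3.944 1.515
endloop
endfacet
facet normal -0.807 0.379 -0.453
outer loop
vertex 0.912 -3.371 1.31
vertex 0.528 -3.944 1.515
vertex 0.586 -2.763 2.4
endloop
endfacet
facet normal -0.807 0.379 -0.453
outer loop
vertex 0.586 -2.763 2.4
vertex 0.528 -3.944 1.515
vertex 0.202 -3.336 2.605
endloop
endfacet
facet normal -0.253 0.472 0.845
outer loop
vertex 0.586 -2.763 2.4
vertex 0.202 -3.336 2.605
vertex 0.897 -3.286 2.785
endloop
endfacet
facet normal 0.253 -0.472 -0.845
outer loop
vertex 0.528 -3.944 1.515
vertex 1.223 -3.894 1.695
vertex 0.839 -4.467 1.9
endloop
endfacet
facet normal -0.866 -0.500 0.020
outer loop
vertex 0.528 -3.944 1.515
vertex 0.839 -4.467 1.9
vertex 0.202 -3.336 2.605
endloop
endfacet
facet normal -0.866 -0.500 0.019
outer loop
vertex 0.202 -3.336 2.605
vertex 0.839 -4.467 1.9
vertex 0.512 -3.859 2.99
endloop
endfacet
facet normal -0.253 0.472 0.845
outer loop
vertex 0.202 -3.336 2.605
vertex 0.512 -3.859 2.99
vertex 0.897 -3.286 2.785
endloop
endfacet
facet normal 0.253 -0.472 -0.845
outer loop
vertex 0.839 -4.467 1.9
vertex 1.223 -3.894 1.695
vertex 1.534 -4.417 2.08
endloop
endfacet
facet normal -0.059 -0.879 0.473
outer loop
vertex 0.839 -4.467 1.9
vertex 1.534 -4.417 2.08
vertex 0.512 -3.859 2.99
endloop
endfacet
facet normal -0.059 -0.879 0.473
outer loop
vertex 0.512 -3.859 2.99
vertex 1.534 -4.417 2.08
vertex 1.208 -3.809 3.17
endloop
endfacet
facet normal -0.252 0.472 0.845
outer loop
vertex 0.512 -3.859 2.99
vertex 1.208 -3.809 3.17
vertex 0.897 -3.286 2.785
endloop
endfacet
facet normal 0.253 -0.472 -0.845
outer loop
vertex 1.534 -4.417 2.08
vertex 1.223 -3.894 1.695
vertex 1.918 -3.844 1.875
endloop
endfacet
facet normal 0.807 -0.379 0.453
outer loop
vertex 1.534 -4.417 2.08
vertex 1.918 -3.844 1.875
vertex 1.208 -3.809 3.17
endloop
endfacet
facet normal 0.807 -0.379 0.453
outer loop
vertex 1.208 -3.809 3.17
vertex 1.918 -3.844 1.875
vertex 1.592 -3.236 2.965
endloop
endfacet
facet normal -0.253 0.472 0.845
outer loop
vertex 1.208 -3.809 3.17
vertex 1.592 -3.236 2.965
vertex 0.897 -3.286 2.785
endloop
endfacet
facet normal -0.797 -0.041 -0.602
outer loop
vertex -0.204 -4.215 -1.096
vertex -0.915 -3.24 -0.221
vertex 0.517 -2.743 -2.151
endloop
endfacet
facet normal 0.476 -0.654 -0.587
outer loop
vertex 1.355 -2.7 -1.519
vertex -0.204 -4.215 -1.096
vertex 0.517 -2.743 -2.151
endloop
endfacet
facet normal -0.797 -0.040 -0.602
outer loop
vertex 0.517 -2.743 -2.151
vertex -0.915 -3.24 -0.221
vertex -0.193 -1.768 -1.276
endloop
endfacet
facet normal 0.370 0.755 -0.541
outer loop
vertex -0.193 -1.768 -1.276
vertex 1.355 -2.7 -1.519
vertex 0.517 -2.743 -2.151
endloop
endfacet
facet normal -0.370 -0.755 0.541
outer loop
vertex -0.204 -4.215 -1.096
vertex -0.077 -3.197 0.411
vertex -0.915 -3.24 -0.221
endloop
endfacet
facet normal 0.477 -0.654 -0.587
outer loop
vertex 0.633 -4.172 -0.464
vertex -0.204 -4.215 -1.096
vertex 1.355 -2.7 -1.519
endloop
endfacet
facet normal -0.370 -0.755 0.541
outer loop
vertex 0.633 -4.172 -0.464
vertex -0.077 -3.197 0.411
vertex -0.204 -4.215 -1.096
endloop
endfacet
facet normal -0.476 0.654 0.587
outer loop
vertex -0.915 -3.24 -0.221
vertex -0.077 -3.197 0.411
vertex -0.193 -1.768 -1.276
endloop
endfacet
facet normal 0.370 0.755 -0.541
outer loop
vertex 0.644 -1.725 -0.644
vertex 1.355 -2.7 -1.519
vertex -0.193 -1.768 -1.276
endloop
endfacet
facet normal -0.477 0.654 0.587
outer loop
vertex -0.193 -1.768 -1.276
vertex -0.077 -3.197 0.411
vertex 0.644 -1.725 -0.644
endloop
endfacet
facet normal 0.797 0.041 0.602
outer loop
vertex 0.644 -1.725 -0.644
vertex 0.633 -4.172 -0.464
vertex 1.355 -2.7 -1.519
endloop
endfacet
facet normal 0.798 0.041 0.602
outer loop
vertex -0.077 -3.197 0.411
vertex 0.633 -4.172 -0.464
vertex 0.644 -1.725 -0.644
endloop
endfacet

endsolid


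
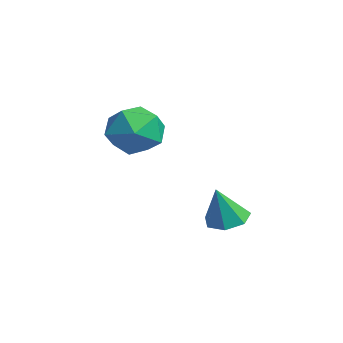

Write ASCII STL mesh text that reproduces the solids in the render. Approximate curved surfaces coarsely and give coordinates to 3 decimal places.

solid 
facet normal -0.533 0.720 -0.443
outer loop
vertex 1.258 0.783 0.563
vertex 0.445 0.62 1.276
vertex 1.234 1.343 1.502
endloop
endfacet
facet normal 0.167 0.849 -0.502
outer loop
vertex 1.258 0.783 0.563
vertex 1.234 1.343 1.502
vertex 2.18 0.938 1.131
endloop
endfacet
facet normal 0.465 0.293 -0.835
outer loop
vertex 1.258 0.783 0.563
vertex 2.18 0.938 1.131
vertex 1.975 -0.035 0.676
endloop
endfacet
facet normal -0.049 -0.179 -0.983
outer loop
vertex 1.258 0.783 0.563
vertex 1.975 -0.035 0.676
vertex 0.904 -0.232 0.765
endloop
endfacet
facet normal -0.667 0.085 -0.741
outer loop
vertex 1.258 0.783 0.563
vertex 0.904 -0.232 0.765
vertex 0.445 0.62 1.276
endloop
endfacet
facet normal 0.440 0.885 0.156
outer loop
vertex 2.18 0.938 1.131
vertex 1.234 1.343 1.502
vertex 1.936 0.872 2.195
endloop
endfacet
facet normal -0.692 0.677 0.251
outer loop
vertex 1.234 1.343 1.502
vertex 0.445 0.62 1.276
vertex 0.865 0.675 2.284
endloop
endfacet
facet normal -0.908 -0.351 -0.230
outer loop
vertex 0.445 0.62 1.276
vertex 0.904 -0.232 0.765
vertex 0.66 -0.298 1.829
endloop
endfacet
facet normal 0.091 -0.778 -0.621
outer loop
vertex 0.904 -0.232 0.765
vertex 1.975 -0.035 0.676
vertex 1.606 -0.703 1.458
endloop
endfacet
facet normal 0.923 -0.015 -0.384
outer loop
vertex 1.975 -0.035 0.676
vertex 2.18 0.938 1.131
vertex 2.395 0.02 1.684
endloop
endfacet
facet normal 0.049 0.179 0.983
outer loop
vertex 1.582 -0.143 2.397
vertex 1.936 0.872 2.195
vertex 0.865 0.675 2.284
endloop
endfacet
facet normal -0.465 -0.293 0.835
outer loop
vertex 1.582 -0.143 2.397
vertex 0.865 0.675 2.284
vertex 0.66 -0.298 1.829
endloop
endfacet
facet normal -0.167 -0.849 0.502
outer loop
vertex 1.582 -0.143 2.397
vertex 0.66 -0.298 1.829
vertex 1.606 -0.703 1.458
endloop
endfacet
facet normal 0.533 -0.720 0.443
outer loop
vertex 1.582 -0.143 2.397
vertex 1.606 -0.703 1.458
vertex 2.395 0.02 1.684
endloop
endfacet
facet normal 0.667 -0.085 0.741
outer loop
vertex 1.582 -0.143 2.397
vertex 2.395 0.02 1.684
vertex 1.936 0.872 2.195
endloop
endfacet
facet normal -0.091 0.778 0.621
outer loop
vertex 0.865 0.675 2.284
vertex 1.936 0.872 2.195
vertex 1.234 1.343 1.502
endloop
endfacet
facet normal -0.923 0.015 0.384
outer loop
vertex 0.66 -0.298 1.829
vertex 0.865 0.675 2.284
vertex 0.445 0.62 1.276
endloop
endfacet
facet normal -0.440 -0.885 -0.156
outer loop
vertex 1.606 -0.703 1.458
vertex 0.66 -0.298 1.829
vertex 0.904 -0.232 0.765
endloop
endfacet
facet normal 0.692 -0.677 -0.251
outer loop
vertex 2.395 0.02 1.684
vertex 1.606 -0.703 1.458
vertex 1.975 -0.035 0.676
endloop
endfacet
facet normal 0.908 0.351 0.230
outer loop
vertex 1.936 0.872 2.195
vertex 2.395 0.02 1.684
vertex 2.18 0.938 1.131
endloop
endfacet
facet normal -0.184 0.325 -0.928
outer loop
vertex 2.314 3.611 -2.589
vertex 1.611 3.296 -2.56
vertex 1.828 4.006 -2.354
endloop
endfacet
facet normal 0.678 0.535 0.504
outer loop
vertex 2.314 3.611 -2.589
vertex 1.828 4.006 -2.354
vertex 1.889 2.804 -1.16
endloop
endfacet
facet normal -0.185 0.326 -0.927
outer loop
vertex 1.828 4.006 -2.354
vertex 1.611 3.296 -2.56
vertex 1.18 3.866 -2.274
endloop
endfacet
facet normal -0.064 0.702 0.710
outer loop
vertex 1.828 4.006 -2.354
vertex 1.18 3.866 -2.274
vertex 1.889 2.804 -1.16
endloop
endfacet
facet normal -0.183 0.327 -0.927
outer loop
vertex 1.18 3.866 -2.274
vertex 1.611 3.296 -2.56
vertex 0.856 3.298 -2.41
endloop
endfacet
facet normal -0.700 0.238 0.673
outer loop
vertex 1.18 3.866 -2.274
vertex 0.856 3.298 -2.41
vertex 1.889 2.804 -1.16
endloop
endfacet
facet normal -0.183 0.326 -0.927
outer loop
vertex 0.856 3.298 -2.41
vertex 1.611 3.296 -2.56
vertex 1.101 2.728 -2.659
endloop
endfacet
facet normal -0.752 -0.507 0.421
outer loop
vertex 0.856 3.298 -2.41
vertex 1.101 2.728 -2.659
vertex 1.889 2.804 -1.16
endloop
endfacet
facet normal -0.183 0.326 -0.928
outer loop
vertex 1.101 2.728 -2.659
vertex 1.611 3.296 -2.56
vertex 1.73 2.586 -2.833
endloop
endfacet
facet normal -0.180 -0.973 0.144
outer loop
vertex 1.101 2.728 -2.659
vertex 1.73 2.586 -2.833
vertex 1.889 2.804 -1.16
endloop
endfacet
facet normal -0.184 0.326 -0.927
outer loop
vertex 1.73 2.586 -2.833
vertex 1.611 3.296 -2.56
vertex 2.27 2.979 -2.802
endloop
endfacet
facet normal 0.586 -0.809 0.050
outer loop
vertex 1.73 2.586 -2.833
vertex 2.27 2.979 -2.802
vertex 1.889 2.804 -1.16
endloop
endfacet
facet normal -0.184 0.325 -0.927
outer loop
vertex 2.27 2.979 -2.802
vertex 1.611 3.296 -2.56
vertex 2.314 3.611 -2.589
endloop
endfacet
facet normal 0.968 -0.138 0.210
outer loop
vertex 2.27 2.979 -2.802
vertex 2.314 3.611 -2.589
vertex 1.889 2.804 -1.16
endloop
endfacet

endsolid


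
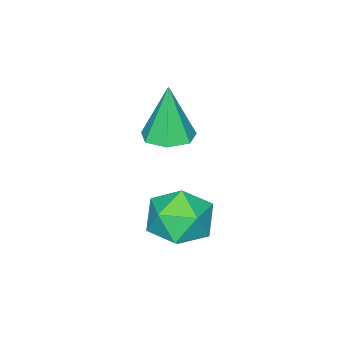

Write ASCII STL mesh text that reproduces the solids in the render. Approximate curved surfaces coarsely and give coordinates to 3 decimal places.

solid 
facet normal -0.294 0.530 0.796
outer loop
vertex -1.347 3.217 -1.535
vertex -0.68 2.541 -0.839
vertex -0.228 3.516 -1.321
endloop
endfacet
facet normal -0.289 0.934 0.208
outer loop
vertex -1.347 3.217 -1.535
vertex -0.228 3.516 -1.321
vertex -0.668 3.622 -2.408
endloop
endfacet
facet normal -0.725 0.633 -0.271
outer loop
vertex -1.347 3.217 -1.535
vertex -0.668 3.622 -2.408
vertex -1.391 2.712 -2.598
endloop
endfacet
facet normal -0.999 0.043 0.021
outer loop
vertex -1.347 3.217 -1.535
vertex -1.391 2.712 -2.598
vertex -1.399 2.045 -1.628
endloop
endfacet
facet normal -0.732 -0.022 0.681
outer loop
vertex -1.347 3.217 -1.535
vertex -1.399 2.045 -1.628
vertex -0.68 2.541 -0.839
endloop
endfacet
facet normal 0.372 0.926 -0.060
outer loop
vertex -0.668 3.622 -2.408
vertex -0.228 3.516 -1.321
vertex 0.419 3.195 -2.252
endloop
endfacet
facet normal 0.365 0.271 0.891
outer loop
vertex -0.228 3.516 -1.321
vertex -0.68 2.541 -0.839
vertex 0.411 2.528 -1.282
endloop
endfacet
facet normal -0.345 -0.621 0.704
outer loop
vertex -0.68 2.541 -0.839
vertex -1.399 2.045 -1.628
vertex -0.312 1.618 -1.472
endloop
endfacet
facet normal -0.776 -0.516 -0.361
outer loop
vertex -1.399 2.045 -1.628
vertex -1.391 2.712 -2.598
vertex -0.752 1.724 -2.559
endloop
endfacet
facet normal -0.334 0.439 -0.834
outer loop
vertex -1.391 2.712 -2.598
vertex -0.668 3.622 -2.408
vertex -0.3 2.699 -3.041
endloop
endfacet
facet normal 0.999 -0.043 -0.021
outer loop
vertex 0.367 2.023 -2.345
vertex 0.419 3.195 -2.252
vertex 0.411 2.528 -1.282
endloop
endfacet
facet normal 0.725 -0.633 0.271
outer loop
vertex 0.367 2.023 -2.345
vertex 0.411 2.528 -1.282
vertex -0.312 1.618 -1.472
endloop
endfacet
facet normal 0.289 -0.934 -0.208
outer loop
vertex 0.367 2.023 -2.345
vertex -0.312 1.618 -1.472
vertex -0.752 1.724 -2.559
endloop
endfacet
facet normal 0.294 -0.530 -0.796
outer loop
vertex 0.367 2.023 -2.345
vertex -0.752 1.724 -2.559
vertex -0.3 2.699 -3.041
endloop
endfacet
facet normal 0.732 0.022 -0.681
outer loop
vertex 0.367 2.023 -2.345
vertex -0.3 2.699 -3.041
vertex 0.419 3.195 -2.252
endloop
endfacet
facet normal 0.776 0.516 0.361
outer loop
vertex 0.411 2.528 -1.282
vertex 0.419 3.195 -2.252
vertex -0.228 3.516 -1.321
endloop
endfacet
facet normal 0.334 -0.439 0.834
outer loop
vertex -0.312 1.618 -1.472
vertex 0.411 2.528 -1.282
vertex -0.68 2.541 -0.839
endloop
endfacet
facet normal -0.372 -0.926 0.060
outer loop
vertex -0.752 1.724 -2.559
vertex -0.312 1.618 -1.472
vertex -1.399 2.045 -1.628
endloop
endfacet
facet normal -0.365 -0.271 -0.891
outer loop
vertex -0.3 2.699 -3.041
vertex -0.752 1.724 -2.559
vertex -1.391 2.712 -2.598
endloop
endfacet
facet normal 0.345 0.621 -0.704
outer loop
vertex 0.419 3.195 -2.252
vertex -0.3 2.699 -3.041
vertex -0.668 3.622 -2.408
endloop
endfacet
facet normal 0.099 0.084 -0.992
outer loop
vertex -1.438 1.311 0.093
vertex -2.136 0.788 -0.021
vertex -2.114 1.664 0.055
endloop
endfacet
facet normal 0.390 0.796 0.462
outer loop
vertex -1.438 1.311 0.093
vertex -2.114 1.664 0.055
vertex -2.344 0.612 2.061
endloop
endfacet
facet normal 0.100 0.083 -0.991
outer loop
vertex -2.114 1.664 0.055
vertex -2.136 0.788 -0.021
vertex -2.807 1.357 -0.041
endloop
endfacet
facet normal -0.418 0.823 0.384
outer loop
vertex -2.114 1.664 0.055
vertex -2.807 1.357 -0.041
vertex -2.344 0.612 2.061
endloop
endfacet
facet normal 0.100 0.082 -0.992
outer loop
vertex -2.807 1.357 -0.041
vertex -2.136 0.788 -0.021
vertex -2.994 0.621 -0.121
endloop
endfacet
facet normal -0.937 0.208 0.280
outer loop
vertex -2.807 1.357 -0.041
vertex -2.994 0.621 -0.121
vertex -2.344 0.612 2.061
endloop
endfacet
facet normal 0.099 0.084 -0.991
outer loop
vertex -2.994 0.621 -0.121
vertex -2.136 0.788 -0.021
vertex -2.535 0.01 -0.127
endloop
endfacet
facet normal -0.777 -0.586 0.229
outer loop
vertex -2.994 0.621 -0.121
vertex -2.535 0.01 -0.127
vertex -2.344 0.612 2.061
endloop
endfacet
facet normal 0.101 0.083 -0.991
outer loop
vertex -2.535 0.01 -0.127
vertex -2.136 0.788 -0.021
vertex -1.775 -0.015 -0.052
endloop
endfacet
facet normal -0.058 -0.961 0.270
outer loop
vertex -2.535 0.01 -0.127
vertex -1.775 -0.015 -0.052
vertex -2.344 0.612 2.061
endloop
endfacet
facet normal 0.099 0.083 -0.992
outer loop
vertex -1.775 -0.015 -0.052
vertex -2.136 0.788 -0.021
vertex -1.287 0.564 0.045
endloop
endfacet
facet normal 0.679 -0.634 0.371
outer loop
vertex -1.775 -0.015 -0.052
vertex -1.287 0.564 0.045
vertex -2.344 0.612 2.061
endloop
endfacet
facet normal 0.099 0.084 -0.992
outer loop
vertex -1.287 0.564 0.045
vertex -2.136 0.788 -0.021
vertex -1.438 1.311 0.093
endloop
endfacet
facet normal 0.877 0.148 0.456
outer loop
vertex -1.287 0.564 0.045
vertex -1.438 1.311 0.093
vertex -2.344 0.612 2.061
endloop
endfacet

endsolid


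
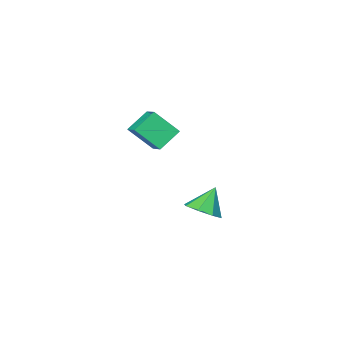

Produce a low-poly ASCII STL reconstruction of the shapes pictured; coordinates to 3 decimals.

solid 
facet normal 0.573 0.168 -0.802
outer loop
vertex 2.002 0.954 -3.982
vertex 1.319 0.38 -4.59
vertex 1.404 1.42 -4.312
endloop
endfacet
facet normal 0.037 0.609 0.793
outer loop
vertex 2.002 0.954 -3.982
vertex 1.404 1.42 -4.312
vertex 0.361 0.1 -3.25
endloop
endfacet
facet normal 0.573 0.168 -0.802
outer loop
vertex 1.404 1.42 -4.312
vertex 1.319 0.38 -4.59
vertex 0.756 1.276 -4.805
endloop
endfacet
facet normal -0.499 0.747 0.438
outer loop
vertex 1.404 1.42 -4.312
vertex 0.756 1.276 -4.805
vertex 0.361 0.1 -3.25
endloop
endfacet
facet normal 0.573 0.168 -0.802
outer loop
vertex 0.756 1.276 -4.805
vertex 1.319 0.38 -4.59
vertex 0.438 0.608 -5.172
endloop
endfacet
facet normal -0.915 0.398 0.069
outer loop
vertex 0.756 1.276 -4.805
vertex 0.438 0.608 -5.172
vertex 0.361 0.1 -3.25
endloop
endfacet
facet normal 0.573 0.167 -0.802
outer loop
vertex 0.438 0.608 -5.172
vertex 1.319 0.38 -4.59
vertex 0.635 -0.195 -5.198
endloop
endfacet
facet normal -0.967 -0.234 -0.101
outer loop
vertex 0.438 0.608 -5.172
vertex 0.635 -0.195 -5.198
vertex 0.361 0.1 -3.25
endloop
endfacet
facet normal 0.573 0.167 -0.802
outer loop
vertex 0.635 -0.195 -5.198
vertex 1.319 0.38 -4.59
vertex 1.233 -0.66 -4.868
endloop
endfacet
facet normal -0.624 -0.781 0.030
outer loop
vertex 0.635 -0.195 -5.198
vertex 1.233 -0.66 -4.868
vertex 0.361 0.1 -3.25
endloop
endfacet
facet normal 0.573 0.167 -0.802
outer loop
vertex 1.233 -0.66 -4.868
vertex 1.319 0.38 -4.59
vertex 1.881 -0.517 -4.375
endloop
endfacet
facet normal -0.089 -0.919 0.384
outer loop
vertex 1.233 -0.66 -4.868
vertex 1.881 -0.517 -4.375
vertex 0.361 0.1 -3.25
endloop
endfacet
facet normal 0.574 0.167 -0.802
outer loop
vertex 1.881 -0.517 -4.375
vertex 1.319 0.38 -4.59
vertex 2.199 0.152 -4.008
endloop
endfacet
facet normal 0.327 -0.569 0.754
outer loop
vertex 1.881 -0.517 -4.375
vertex 2.199 0.152 -4.008
vertex 0.361 0.1 -3.25
endloop
endfacet
facet normal 0.574 0.167 -0.802
outer loop
vertex 2.199 0.152 -4.008
vertex 1.319 0.38 -4.59
vertex 2.002 0.954 -3.982
endloop
endfacet
facet normal 0.379 0.063 0.923
outer loop
vertex 2.199 0.152 -4.008
vertex 2.002 0.954 -3.982
vertex 0.361 0.1 -3.25
endloop
endfacet
facet normal -0.528 0.490 -0.693
outer loop
vertex 2.885 0.655 2.011
vertex 4.123 0.813 1.179
vertex 2.626 -0.47 1.413
endloop
endfacet
facet normal -0.825 -0.105 0.555
outer loop
vertex 3.577 -1.353 2.661
vertex 2.885 0.655 2.011
vertex 2.626 -0.47 1.413
endloop
endfacet
facet normal -0.528 0.490 -0.693
outer loop
vertex 2.626 -0.47 1.413
vertex 4.123 0.813 1.179
vertex 3.864 -0.312 0.581
endloop
endfacet
facet normal -0.199 -0.865 -0.460
outer loop
vertex 3.864 -0.312 0.581
vertex 3.577 -1.353 2.661
vertex 2.626 -0.47 1.413
endloop
endfacet
facet normal 0.199 0.865 0.460
outer loop
vertex 2.885 0.655 2.011
vertex 5.074 -0.07 2.427
vertex 4.123 0.813 1.179
endloop
endfacet
facet normal -0.825 -0.105 0.555
outer loop
vertex 3.836 -0.228 3.259
vertex 2.885 0.655 2.011
vertex 3.577 -1.353 2.661
endloop
endfacet
facet normal 0.199 0.865 0.460
outer loop
vertex 3.836 -0.228 3.259
vertex 5.074 -0.07 2.427
vertex 2.885 0.655 2.011
endloop
endfacet
facet normal 0.825 0.105 -0.555
outer loop
vertex 4.123 0.813 1.179
vertex 5.074 -0.07 2.427
vertex 3.864 -0.312 0.581
endloop
endfacet
facet normal -0.199 -0.865 -0.460
outer loop
vertex 4.815 -1.195 1.829
vertex 3.577 -1.353 2.661
vertex 3.864 -0.312 0.581
endloop
endfacet
facet normal 0.825 0.105 -0.555
outer loop
vertex 3.864 -0.312 0.581
vertex 5.074 -0.07 2.427
vertex 4.815 -1.195 1.829
endloop
endfacet
facet normal 0.528 -0.490 0.693
outer loop
vertex 4.815 -1.195 1.829
vertex 3.836 -0.228 3.259
vertex 3.577 -1.353 2.661
endloop
endfacet
facet normal 0.528 -0.490 0.693
outer loop
vertex 5.074 -0.07 2.427
vertex 3.836 -0.228 3.259
vertex 4.815 -1.195 1.829
endloop
endfacet

endsolid


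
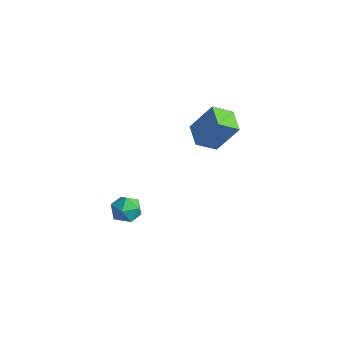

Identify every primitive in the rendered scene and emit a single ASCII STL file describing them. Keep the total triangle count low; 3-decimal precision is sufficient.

solid 
facet normal -0.841 0.506 0.192
outer loop
vertex 1.205 -0.413 3.519
vertex 1.986 0.3 5.061
vertex 1.636 0.554 2.854
endloop
endfacet
facet normal -0.418 -0.381 -0.825
outer loop
vertex 2.754 -0.12 2.599
vertex 1.205 -0.413 3.519
vertex 1.636 0.554 2.854
endloop
endfacet
facet normal -0.841 0.506 0.192
outer loop
vertex 1.636 0.554 2.854
vertex 1.986 0.3 5.061
vertex 2.417 1.267 4.396
endloop
endfacet
facet normal 0.345 0.773 -0.532
outer loop
vertex 2.417 1.267 4.396
vertex 2.754 -0.12 2.599
vertex 1.636 0.554 2.854
endloop
endfacet
facet normal -0.345 -0.773 0.532
outer loop
vertex 1.205 -0.413 3.519
vertex 3.104 -0.374 4.806
vertex 1.986 0.3 5.061
endloop
endfacet
facet normal -0.418 -0.381 -0.825
outer loop
vertex 2.323 -1.087 3.264
vertex 1.205 -0.413 3.519
vertex 2.754 -0.12 2.599
endloop
endfacet
facet normal -0.345 -0.773 0.532
outer loop
vertex 2.323 -1.087 3.264
vertex 3.104 -0.374 4.806
vertex 1.205 -0.413 3.519
endloop
endfacet
facet normal 0.418 0.381 0.825
outer loop
vertex 1.986 0.3 5.061
vertex 3.104 -0.374 4.806
vertex 2.417 1.267 4.396
endloop
endfacet
facet normal 0.345 0.773 -0.532
outer loop
vertex 3.535 0.593 4.141
vertex 2.754 -0.12 2.599
vertex 2.417 1.267 4.396
endloop
endfacet
facet normal 0.418 0.381 0.825
outer loop
vertex 2.417 1.267 4.396
vertex 3.104 -0.374 4.806
vertex 3.535 0.593 4.141
endloop
endfacet
facet normal 0.841 -0.506 -0.192
outer loop
vertex 3.535 0.593 4.141
vertex 2.323 -1.087 3.264
vertex 2.754 -0.12 2.599
endloop
endfacet
facet normal 0.841 -0.506 -0.192
outer loop
vertex 3.104 -0.374 4.806
vertex 2.323 -1.087 3.264
vertex 3.535 0.593 4.141
endloop
endfacet
facet normal -0.901 0.344 -0.265
outer loop
vertex -0.695 -2.588 -2.555
vertex -1.02 -3.396 -2.501
vertex -1.027 -2.875 -1.801
endloop
endfacet
facet normal -0.532 0.842 0.087
outer loop
vertex -0.695 -2.588 -2.555
vertex -1.027 -2.875 -1.801
vertex -0.289 -2.409 -1.803
endloop
endfacet
facet normal 0.076 0.960 -0.270
outer loop
vertex -0.695 -2.588 -2.555
vertex -0.289 -2.409 -1.803
vertex 0.175 -2.643 -2.505
endloop
endfacet
facet normal 0.082 0.534 -0.842
outer loop
vertex -0.695 -2.588 -2.555
vertex 0.175 -2.643 -2.505
vertex -0.277 -3.253 -2.936
endloop
endfacet
facet normal -0.521 0.153 -0.840
outer loop
vertex -0.695 -2.588 -2.555
vertex -0.277 -3.253 -2.936
vertex -1.02 -3.396 -2.501
endloop
endfacet
facet normal -0.364 0.580 0.728
outer loop
vertex -0.289 -2.409 -1.803
vertex -1.027 -2.875 -1.801
vertex -0.363 -3.107 -1.284
endloop
endfacet
facet normal -0.961 -0.226 0.158
outer loop
vertex -1.027 -2.875 -1.801
vertex -1.02 -3.396 -2.501
vertex -0.815 -3.717 -1.715
endloop
endfacet
facet normal -0.348 -0.535 -0.770
outer loop
vertex -1.02 -3.396 -2.501
vertex -0.277 -3.253 -2.936
vertex -0.351 -3.951 -2.417
endloop
endfacet
facet normal 0.630 0.080 -0.773
outer loop
vertex -0.277 -3.253 -2.936
vertex 0.175 -2.643 -2.505
vertex 0.387 -3.485 -2.419
endloop
endfacet
facet normal 0.620 0.770 0.153
outer loop
vertex 0.175 -2.643 -2.505
vertex -0.289 -2.409 -1.803
vertex 0.38 -2.964 -1.719
endloop
endfacet
facet normal -0.082 -0.534 0.842
outer loop
vertex 0.055 -3.772 -1.665
vertex -0.363 -3.107 -1.284
vertex -0.815 -3.717 -1.715
endloop
endfacet
facet normal -0.076 -0.960 0.270
outer loop
vertex 0.055 -3.772 -1.665
vertex -0.815 -3.717 -1.715
vertex -0.351 -3.951 -2.417
endloop
endfacet
facet normal 0.532 -0.842 -0.087
outer loop
vertex 0.055 -3.772 -1.665
vertex -0.351 -3.951 -2.417
vertex 0.387 -3.485 -2.419
endloop
endfacet
facet normal 0.901 -0.344 0.265
outer loop
vertex 0.055 -3.772 -1.665
vertex 0.387 -3.485 -2.419
vertex 0.38 -2.964 -1.719
endloop
endfacet
facet normal 0.521 -0.153 0.840
outer loop
vertex 0.055 -3.772 -1.665
vertex 0.38 -2.964 -1.719
vertex -0.363 -3.107 -1.284
endloop
endfacet
facet normal -0.630 -0.080 0.773
outer loop
vertex -0.815 -3.717 -1.715
vertex -0.363 -3.107 -1.284
vertex -1.027 -2.875 -1.801
endloop
endfacet
facet normal -0.620 -0.770 -0.153
outer loop
vertex -0.351 -3.951 -2.417
vertex -0.815 -3.717 -1.715
vertex -1.02 -3.396 -2.501
endloop
endfacet
facet normal 0.364 -0.580 -0.728
outer loop
vertex 0.387 -3.485 -2.419
vertex -0.351 -3.951 -2.417
vertex -0.277 -3.253 -2.936
endloop
endfacet
facet normal 0.961 0.226 -0.158
outer loop
vertex 0.38 -2.964 -1.719
vertex 0.387 -3.485 -2.419
vertex 0.175 -2.643 -2.505
endloop
endfacet
facet normal 0.348 0.535 0.770
outer loop
vertex -0.363 -3.107 -1.284
vertex 0.38 -2.964 -1.719
vertex -0.289 -2.409 -1.803
endloop
endfacet

endsolid
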